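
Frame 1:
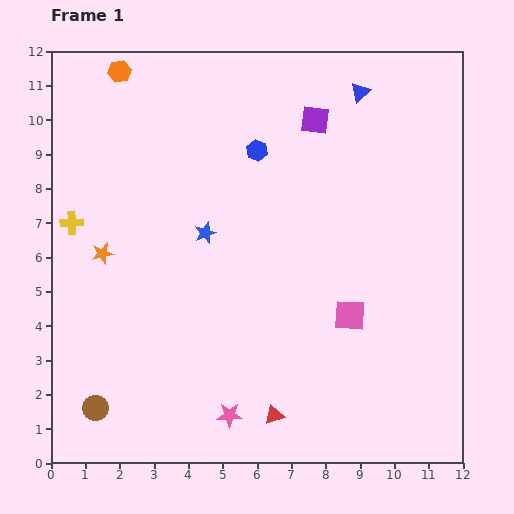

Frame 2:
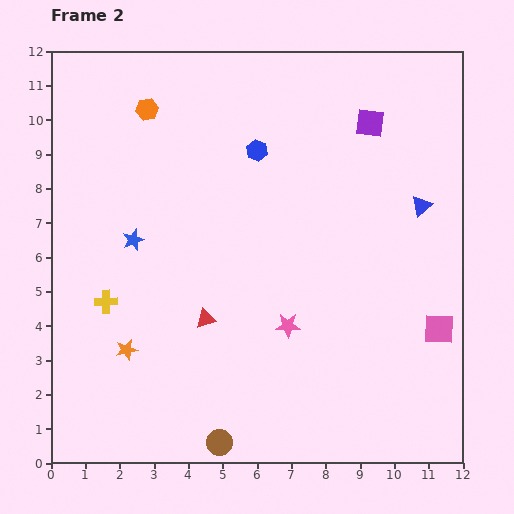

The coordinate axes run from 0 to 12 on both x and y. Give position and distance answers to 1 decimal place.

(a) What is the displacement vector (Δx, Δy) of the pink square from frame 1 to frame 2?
(2.6, -0.4)

The pink square was at (8.7, 4.3) in frame 1 and (11.3, 3.9) in frame 2.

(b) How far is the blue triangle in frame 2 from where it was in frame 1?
3.8

The blue triangle moved from (9.0, 10.8) to (10.8, 7.5), a distance of √(1.8² + 3.3²) ≈ 3.8.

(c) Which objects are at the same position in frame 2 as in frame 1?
the blue hexagon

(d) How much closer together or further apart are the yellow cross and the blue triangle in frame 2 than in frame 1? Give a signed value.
+0.4

Distance in frame 1: 9.2. Distance in frame 2: 9.6.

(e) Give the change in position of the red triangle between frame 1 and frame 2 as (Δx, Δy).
(-2.0, 2.8)

The red triangle was at (6.5, 1.4) in frame 1 and (4.5, 4.2) in frame 2.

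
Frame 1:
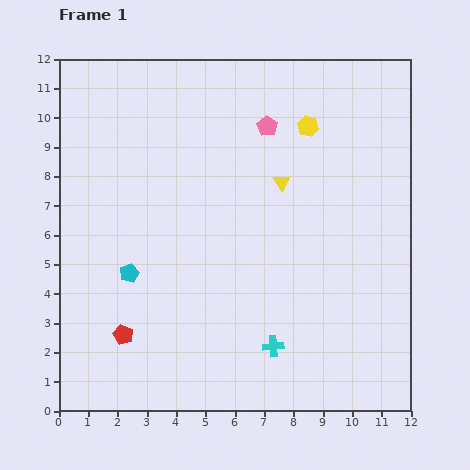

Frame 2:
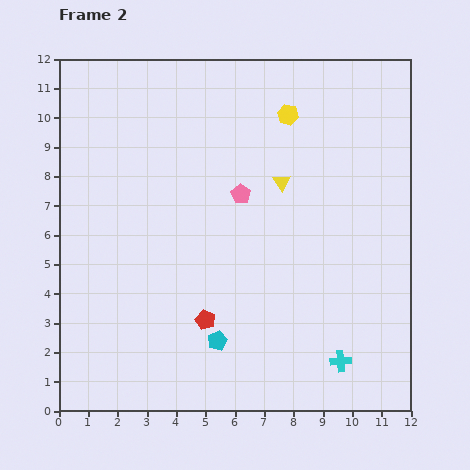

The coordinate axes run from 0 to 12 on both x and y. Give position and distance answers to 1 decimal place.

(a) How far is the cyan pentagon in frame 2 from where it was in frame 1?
3.8

The cyan pentagon moved from (2.4, 4.7) to (5.4, 2.4), a distance of √(3.0² + 2.3²) ≈ 3.8.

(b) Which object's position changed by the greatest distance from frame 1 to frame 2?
the cyan pentagon

(moved 3.8; next 2.8)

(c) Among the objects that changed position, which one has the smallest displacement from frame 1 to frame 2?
the yellow hexagon

(moved 0.8)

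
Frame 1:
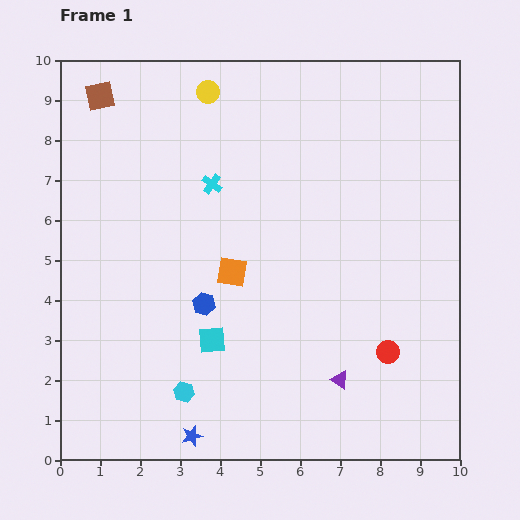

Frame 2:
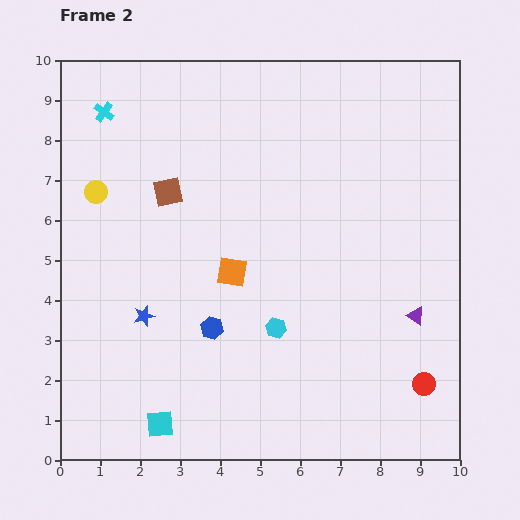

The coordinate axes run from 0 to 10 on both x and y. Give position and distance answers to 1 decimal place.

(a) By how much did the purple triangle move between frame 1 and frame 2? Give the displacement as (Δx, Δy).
(1.9, 1.6)

The purple triangle was at (7.0, 2.0) in frame 1 and (8.9, 3.6) in frame 2.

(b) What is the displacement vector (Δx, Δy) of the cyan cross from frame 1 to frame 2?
(-2.7, 1.8)

The cyan cross was at (3.8, 6.9) in frame 1 and (1.1, 8.7) in frame 2.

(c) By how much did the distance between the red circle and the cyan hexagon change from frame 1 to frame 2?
-1.2

Distance in frame 1: 5.2. Distance in frame 2: 4.0.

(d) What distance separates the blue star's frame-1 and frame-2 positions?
3.2

The blue star moved from (3.3, 0.6) to (2.1, 3.6), a distance of √(1.2² + 3.0²) ≈ 3.2.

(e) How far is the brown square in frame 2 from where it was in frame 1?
2.9

The brown square moved from (1.0, 9.1) to (2.7, 6.7), a distance of √(1.7² + 2.4²) ≈ 2.9.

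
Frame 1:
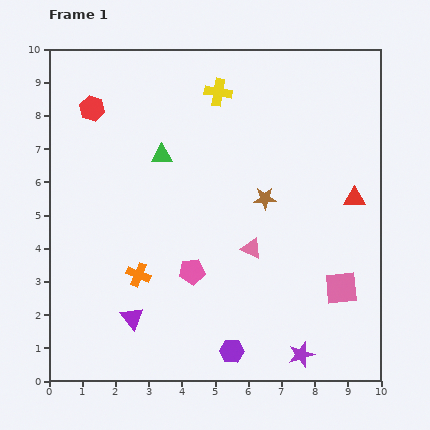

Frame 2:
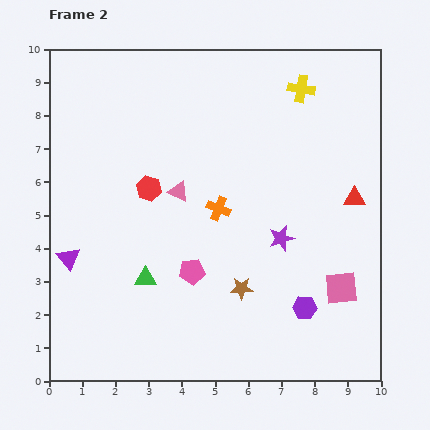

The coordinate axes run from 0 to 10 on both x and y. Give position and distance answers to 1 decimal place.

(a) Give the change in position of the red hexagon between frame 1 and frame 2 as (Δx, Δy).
(1.7, -2.4)

The red hexagon was at (1.3, 8.2) in frame 1 and (3.0, 5.8) in frame 2.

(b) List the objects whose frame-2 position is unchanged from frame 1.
the pink square, the red triangle, the pink pentagon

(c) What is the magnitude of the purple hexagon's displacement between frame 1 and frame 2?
2.6

The purple hexagon moved from (5.5, 0.9) to (7.7, 2.2), a distance of √(2.2² + 1.3²) ≈ 2.6.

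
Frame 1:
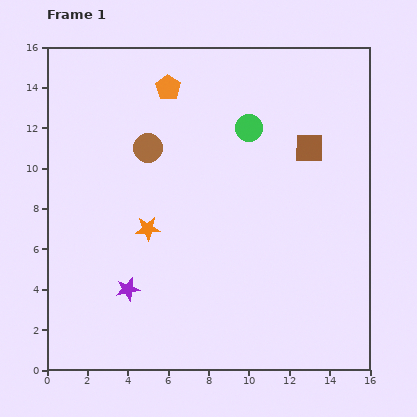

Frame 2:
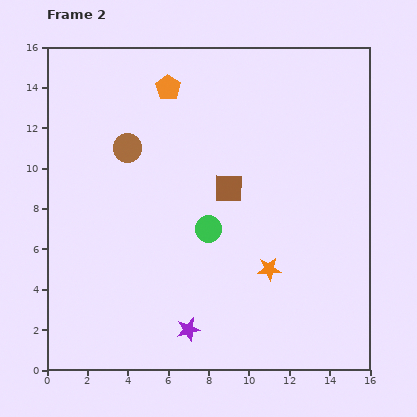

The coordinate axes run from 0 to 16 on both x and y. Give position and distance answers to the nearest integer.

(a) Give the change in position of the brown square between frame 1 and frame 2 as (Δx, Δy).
(-4, -2)

The brown square was at (13, 11) in frame 1 and (9, 9) in frame 2.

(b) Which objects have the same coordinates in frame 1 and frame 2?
the orange pentagon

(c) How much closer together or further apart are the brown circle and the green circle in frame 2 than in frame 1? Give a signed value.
+1

Distance in frame 1: 5. Distance in frame 2: 6.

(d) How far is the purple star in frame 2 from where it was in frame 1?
4

The purple star moved from (4, 4) to (7, 2), a distance of √(3² + 2²) ≈ 4.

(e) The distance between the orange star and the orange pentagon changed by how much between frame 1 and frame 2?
+3

Distance in frame 1: 7. Distance in frame 2: 10.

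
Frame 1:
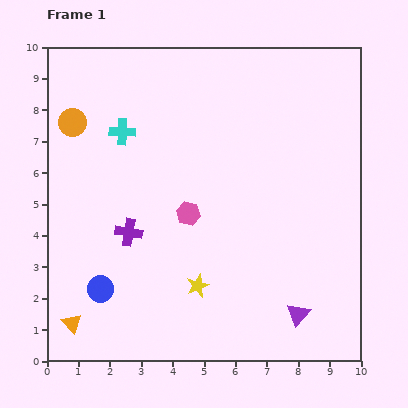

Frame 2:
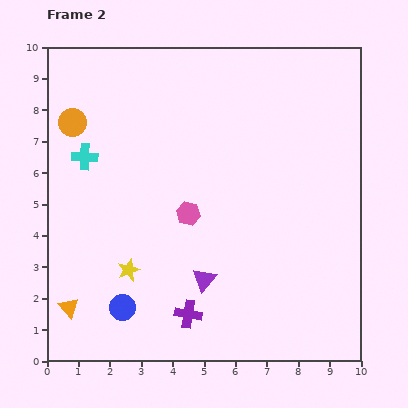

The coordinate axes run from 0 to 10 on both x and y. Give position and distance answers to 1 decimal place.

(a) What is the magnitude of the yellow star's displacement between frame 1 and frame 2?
2.3

The yellow star moved from (4.8, 2.4) to (2.6, 2.9), a distance of √(2.2² + 0.5²) ≈ 2.3.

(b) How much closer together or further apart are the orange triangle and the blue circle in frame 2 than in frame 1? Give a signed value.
+0.3

Distance in frame 1: 1.4. Distance in frame 2: 1.7.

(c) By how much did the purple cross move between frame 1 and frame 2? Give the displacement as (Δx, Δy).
(1.9, -2.6)

The purple cross was at (2.6, 4.1) in frame 1 and (4.5, 1.5) in frame 2.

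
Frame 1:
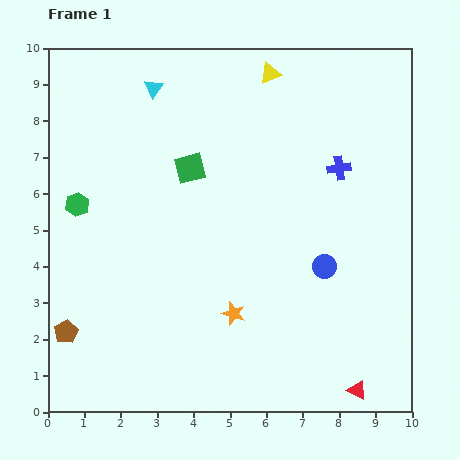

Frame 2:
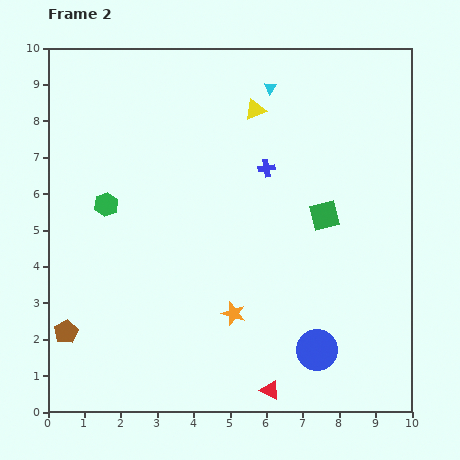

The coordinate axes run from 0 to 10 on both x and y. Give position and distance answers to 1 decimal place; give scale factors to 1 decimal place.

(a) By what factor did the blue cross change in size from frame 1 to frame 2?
0.7×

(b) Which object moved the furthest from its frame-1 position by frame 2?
the green square

(moved 3.9; next 3.2)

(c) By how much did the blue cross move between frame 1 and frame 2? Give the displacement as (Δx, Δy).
(-2.0, 0.0)

The blue cross was at (8.0, 6.7) in frame 1 and (6.0, 6.7) in frame 2.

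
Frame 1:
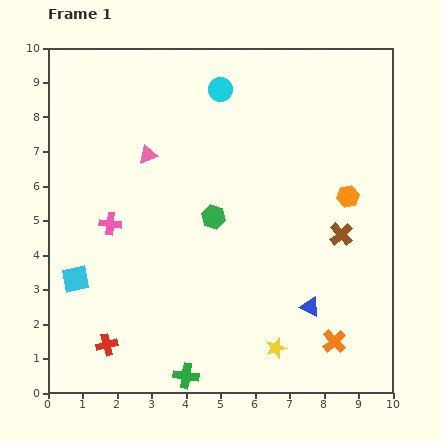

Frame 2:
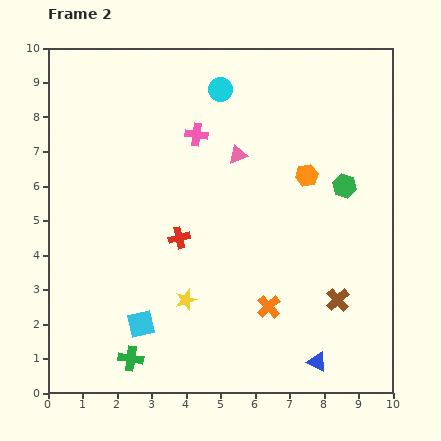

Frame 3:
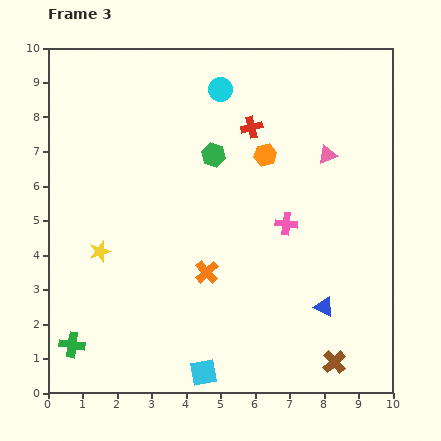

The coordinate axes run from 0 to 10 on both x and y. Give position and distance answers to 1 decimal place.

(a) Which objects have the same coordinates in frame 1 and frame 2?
the cyan circle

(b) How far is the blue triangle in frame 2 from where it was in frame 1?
1.6

The blue triangle moved from (7.6, 2.5) to (7.8, 0.9), a distance of √(0.2² + 1.6²) ≈ 1.6.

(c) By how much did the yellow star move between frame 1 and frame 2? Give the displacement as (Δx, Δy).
(-2.6, 1.4)

The yellow star was at (6.6, 1.3) in frame 1 and (4.0, 2.7) in frame 2.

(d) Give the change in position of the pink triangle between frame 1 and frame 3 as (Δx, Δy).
(5.2, 0.0)

The pink triangle was at (2.9, 6.9) in frame 1 and (8.1, 6.9) in frame 3.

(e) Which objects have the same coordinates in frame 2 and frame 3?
the cyan circle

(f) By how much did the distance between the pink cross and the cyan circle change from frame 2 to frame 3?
+2.8

Distance in frame 2: 1.5. Distance in frame 3: 4.3.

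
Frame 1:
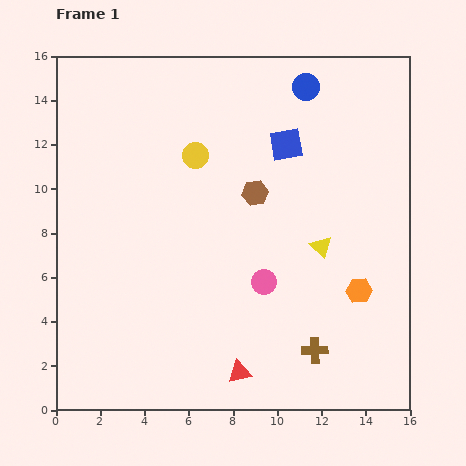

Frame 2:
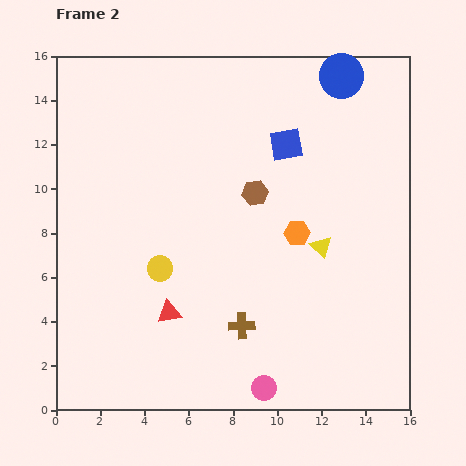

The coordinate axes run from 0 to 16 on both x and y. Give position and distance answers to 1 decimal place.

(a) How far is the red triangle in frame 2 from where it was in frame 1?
4.2

The red triangle moved from (8.3, 1.7) to (5.1, 4.4), a distance of √(3.2² + 2.7²) ≈ 4.2.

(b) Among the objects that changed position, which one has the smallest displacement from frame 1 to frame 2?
the blue circle

(moved 1.7)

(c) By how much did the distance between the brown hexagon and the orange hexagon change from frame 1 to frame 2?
-3.8

Distance in frame 1: 6.4. Distance in frame 2: 2.6.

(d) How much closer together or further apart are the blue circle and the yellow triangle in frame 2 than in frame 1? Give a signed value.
+0.6

Distance in frame 1: 7.2. Distance in frame 2: 7.8.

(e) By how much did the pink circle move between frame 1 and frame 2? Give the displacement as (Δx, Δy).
(0.0, -4.8)

The pink circle was at (9.4, 5.8) in frame 1 and (9.4, 1.0) in frame 2.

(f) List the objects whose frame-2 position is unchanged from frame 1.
the brown hexagon, the blue square, the yellow triangle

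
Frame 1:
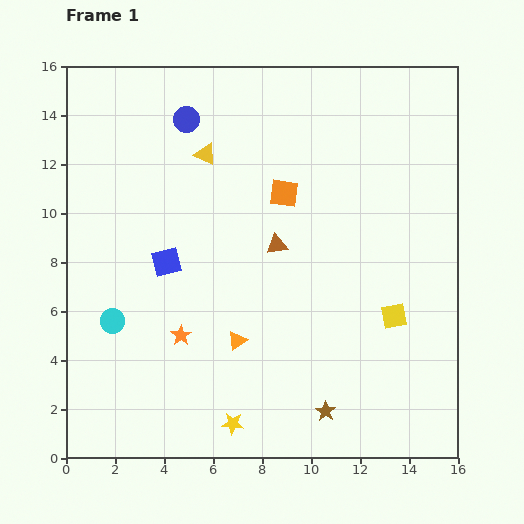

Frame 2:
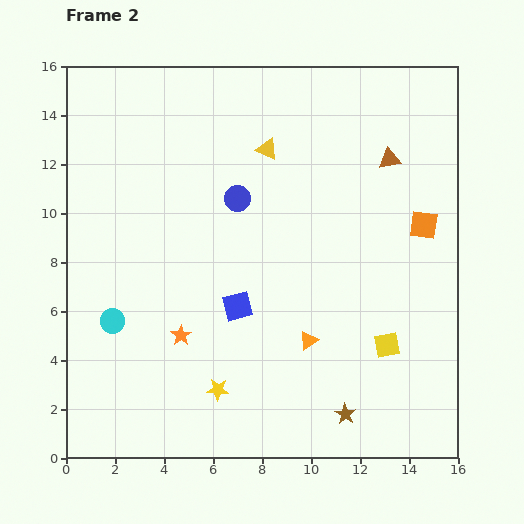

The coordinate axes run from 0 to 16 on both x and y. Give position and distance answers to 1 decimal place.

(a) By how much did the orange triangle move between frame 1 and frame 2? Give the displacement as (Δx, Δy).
(2.9, 0.0)

The orange triangle was at (7.0, 4.8) in frame 1 and (9.9, 4.8) in frame 2.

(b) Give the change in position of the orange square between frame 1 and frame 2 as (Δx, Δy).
(5.7, -1.3)

The orange square was at (8.9, 10.8) in frame 1 and (14.6, 9.5) in frame 2.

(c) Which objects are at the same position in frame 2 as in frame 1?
the cyan circle, the orange star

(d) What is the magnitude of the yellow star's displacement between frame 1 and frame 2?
1.5

The yellow star moved from (6.8, 1.4) to (6.2, 2.8), a distance of √(0.6² + 1.4²) ≈ 1.5.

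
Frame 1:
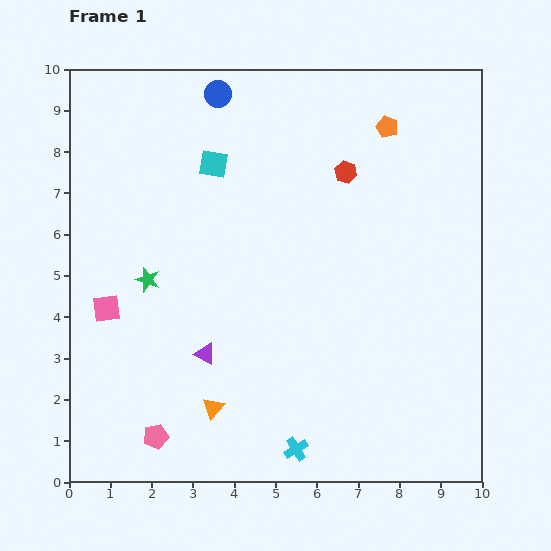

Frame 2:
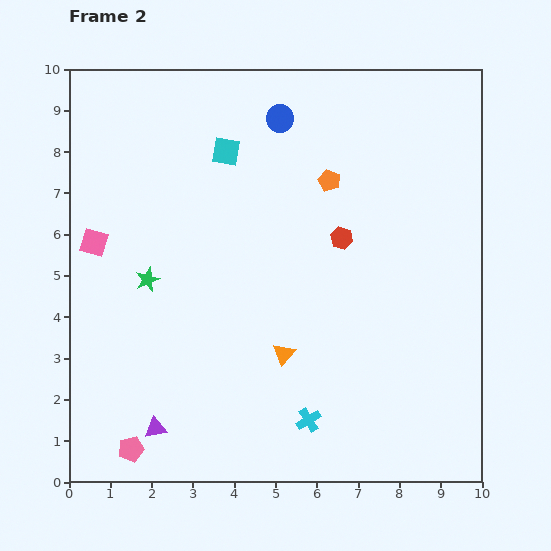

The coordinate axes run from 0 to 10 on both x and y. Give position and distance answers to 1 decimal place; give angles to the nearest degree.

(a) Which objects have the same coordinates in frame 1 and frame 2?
the green star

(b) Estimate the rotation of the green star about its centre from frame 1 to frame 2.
31° clockwise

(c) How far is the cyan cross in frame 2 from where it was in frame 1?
0.8

The cyan cross moved from (5.5, 0.8) to (5.8, 1.5), a distance of √(0.3² + 0.7²) ≈ 0.8.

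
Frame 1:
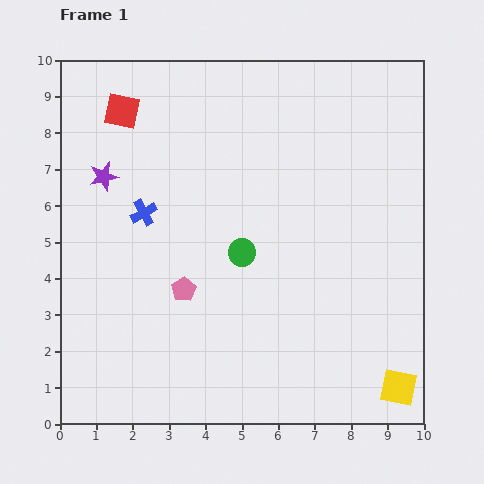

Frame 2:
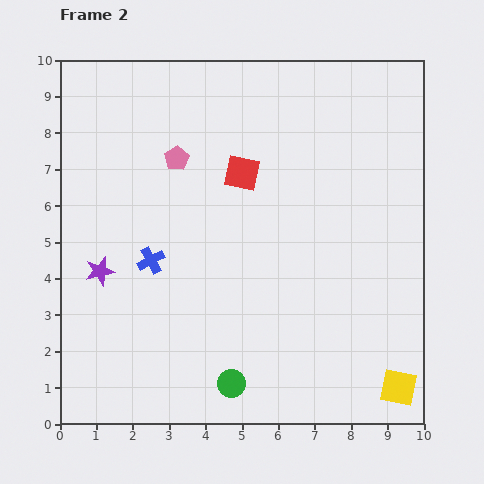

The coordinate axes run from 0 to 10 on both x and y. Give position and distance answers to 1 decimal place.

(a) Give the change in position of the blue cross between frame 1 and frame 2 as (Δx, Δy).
(0.2, -1.3)

The blue cross was at (2.3, 5.8) in frame 1 and (2.5, 4.5) in frame 2.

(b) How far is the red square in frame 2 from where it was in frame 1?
3.7

The red square moved from (1.7, 8.6) to (5.0, 6.9), a distance of √(3.3² + 1.7²) ≈ 3.7.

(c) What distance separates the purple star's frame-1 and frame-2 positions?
2.6

The purple star moved from (1.2, 6.8) to (1.1, 4.2), a distance of √(0.1² + 2.6²) ≈ 2.6.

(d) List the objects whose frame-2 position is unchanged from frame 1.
the yellow square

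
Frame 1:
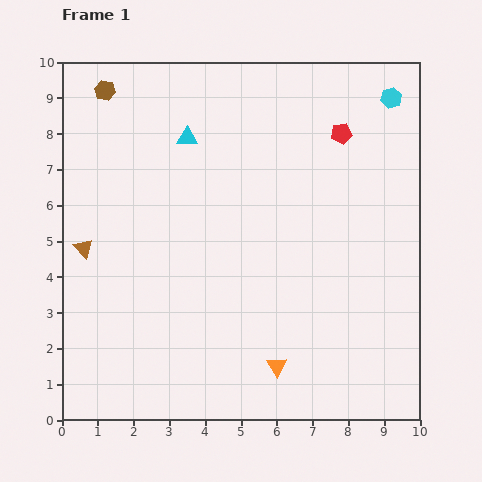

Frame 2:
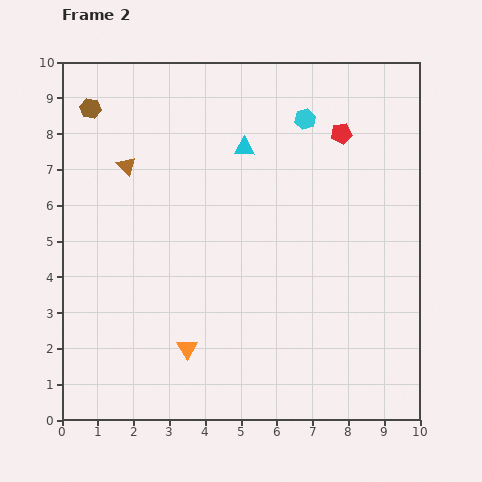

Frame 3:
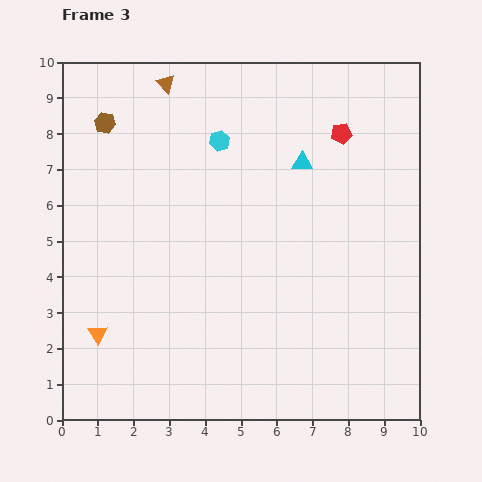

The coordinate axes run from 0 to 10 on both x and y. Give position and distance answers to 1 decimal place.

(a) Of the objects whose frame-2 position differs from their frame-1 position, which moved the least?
the brown hexagon

(moved 0.6)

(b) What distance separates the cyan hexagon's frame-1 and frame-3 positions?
4.9

The cyan hexagon moved from (9.2, 9.0) to (4.4, 7.8), a distance of √(4.8² + 1.2²) ≈ 4.9.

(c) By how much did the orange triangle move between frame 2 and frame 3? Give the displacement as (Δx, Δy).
(-2.5, 0.4)

The orange triangle was at (3.5, 2.0) in frame 2 and (1.0, 2.4) in frame 3.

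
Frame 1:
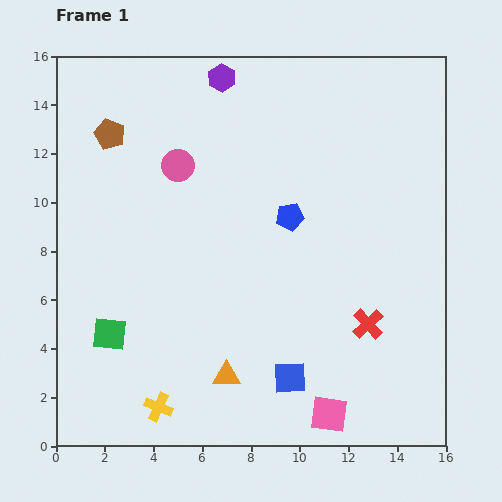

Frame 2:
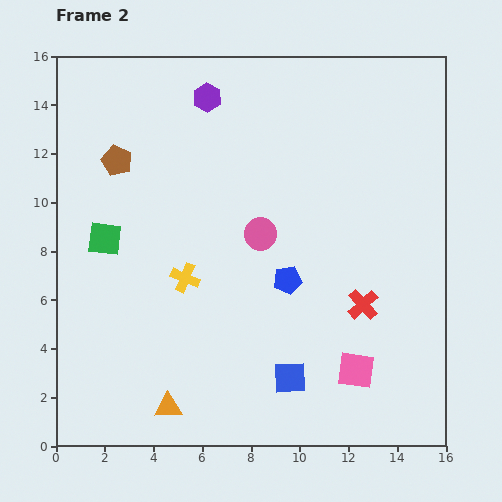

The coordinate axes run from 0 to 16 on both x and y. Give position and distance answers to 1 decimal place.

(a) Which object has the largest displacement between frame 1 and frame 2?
the yellow cross

(moved 5.4; next 4.4)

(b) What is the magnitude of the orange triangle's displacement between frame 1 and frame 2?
2.7

The orange triangle moved from (7.0, 2.9) to (4.6, 1.6), a distance of √(2.4² + 1.3²) ≈ 2.7.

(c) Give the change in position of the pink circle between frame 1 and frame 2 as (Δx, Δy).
(3.4, -2.8)

The pink circle was at (5.0, 11.5) in frame 1 and (8.4, 8.7) in frame 2.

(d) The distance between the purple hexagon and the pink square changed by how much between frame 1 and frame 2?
-1.7

Distance in frame 1: 14.5. Distance in frame 2: 12.8.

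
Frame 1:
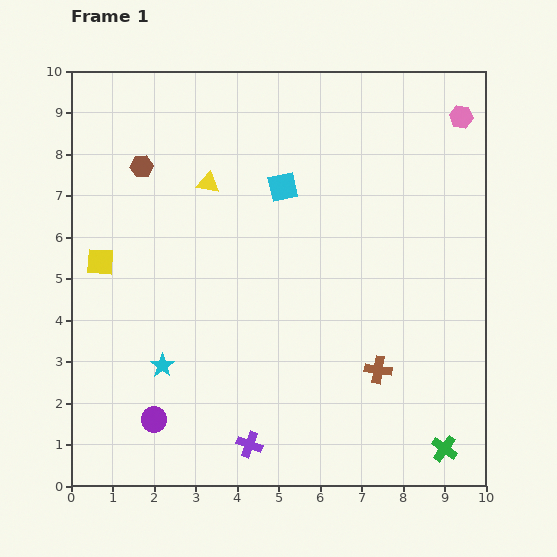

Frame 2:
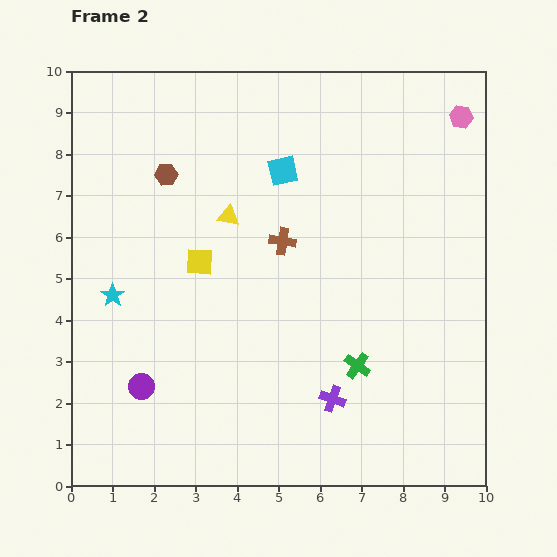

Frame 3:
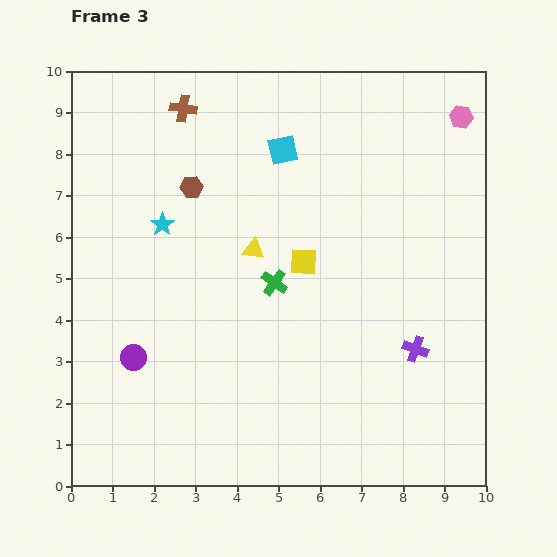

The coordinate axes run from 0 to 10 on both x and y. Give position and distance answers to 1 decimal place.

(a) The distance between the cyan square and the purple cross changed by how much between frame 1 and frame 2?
-0.7

Distance in frame 1: 6.3. Distance in frame 2: 5.6.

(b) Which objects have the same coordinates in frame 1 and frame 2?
the pink hexagon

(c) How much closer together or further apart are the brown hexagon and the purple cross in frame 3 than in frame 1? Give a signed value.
-0.5

Distance in frame 1: 7.2. Distance in frame 3: 6.7.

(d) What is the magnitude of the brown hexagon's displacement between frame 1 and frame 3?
1.3

The brown hexagon moved from (1.7, 7.7) to (2.9, 7.2), a distance of √(1.2² + 0.5²) ≈ 1.3.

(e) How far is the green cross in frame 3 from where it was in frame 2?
2.8

The green cross moved from (6.9, 2.9) to (4.9, 4.9), a distance of √(2.0² + 2.0²) ≈ 2.8.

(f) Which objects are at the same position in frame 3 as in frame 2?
the pink hexagon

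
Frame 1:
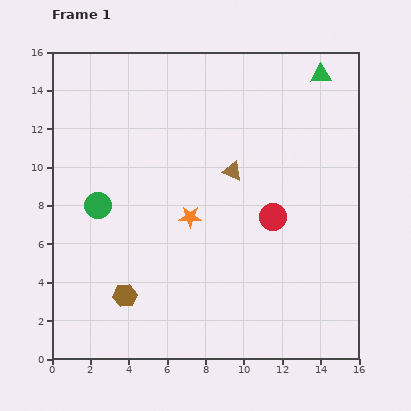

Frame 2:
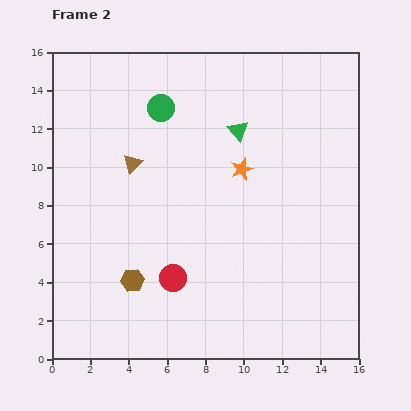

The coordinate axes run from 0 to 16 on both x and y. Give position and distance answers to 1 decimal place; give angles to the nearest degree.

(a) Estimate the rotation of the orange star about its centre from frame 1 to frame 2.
22° counter-clockwise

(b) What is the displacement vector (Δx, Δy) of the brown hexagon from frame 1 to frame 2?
(0.4, 0.8)

The brown hexagon was at (3.8, 3.3) in frame 1 and (4.2, 4.1) in frame 2.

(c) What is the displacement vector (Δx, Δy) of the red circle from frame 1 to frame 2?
(-5.2, -3.2)

The red circle was at (11.5, 7.4) in frame 1 and (6.3, 4.2) in frame 2.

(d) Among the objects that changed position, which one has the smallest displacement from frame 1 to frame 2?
the brown hexagon

(moved 0.9)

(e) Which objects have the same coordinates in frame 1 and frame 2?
none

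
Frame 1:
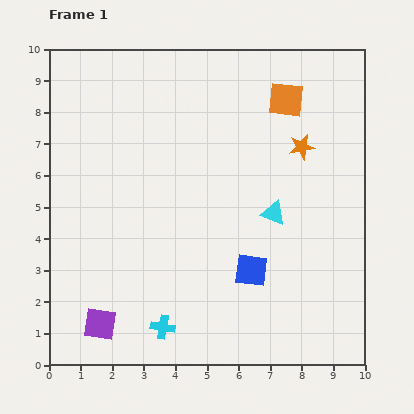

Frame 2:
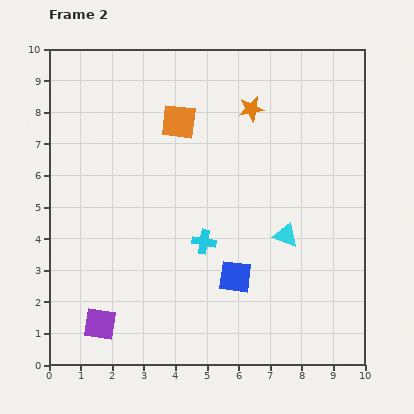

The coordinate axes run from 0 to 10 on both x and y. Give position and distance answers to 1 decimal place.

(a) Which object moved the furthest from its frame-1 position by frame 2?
the orange square

(moved 3.5; next 3.0)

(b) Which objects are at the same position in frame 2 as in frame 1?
the purple square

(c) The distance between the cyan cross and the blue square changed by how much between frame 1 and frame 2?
-1.8

Distance in frame 1: 3.3. Distance in frame 2: 1.5.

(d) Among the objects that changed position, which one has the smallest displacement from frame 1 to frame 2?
the blue square

(moved 0.5)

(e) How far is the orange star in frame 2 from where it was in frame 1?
2.0

The orange star moved from (8.0, 6.9) to (6.4, 8.1), a distance of √(1.6² + 1.2²) ≈ 2.0.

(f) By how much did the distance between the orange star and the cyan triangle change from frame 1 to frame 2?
+1.8

Distance in frame 1: 2.3. Distance in frame 2: 4.1.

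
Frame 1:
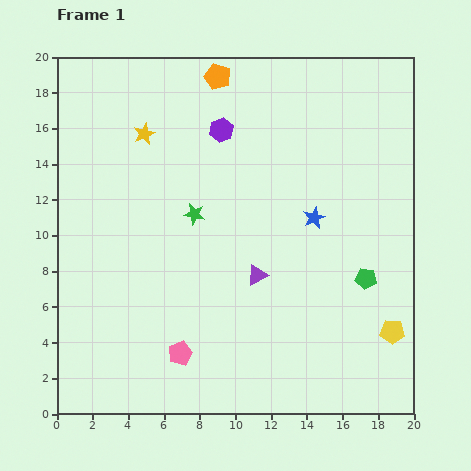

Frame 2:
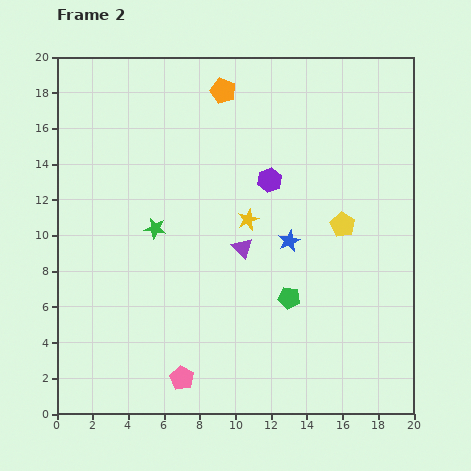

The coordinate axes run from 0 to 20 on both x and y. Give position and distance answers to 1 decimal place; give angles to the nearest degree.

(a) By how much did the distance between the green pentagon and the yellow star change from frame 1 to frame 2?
-9.8

Distance in frame 1: 14.8. Distance in frame 2: 5.0.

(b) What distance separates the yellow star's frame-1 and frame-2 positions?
7.5

The yellow star moved from (4.9, 15.7) to (10.7, 10.9), a distance of √(5.8² + 4.8²) ≈ 7.5.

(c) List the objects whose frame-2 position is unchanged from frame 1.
none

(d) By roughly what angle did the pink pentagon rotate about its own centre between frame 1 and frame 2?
20° counter-clockwise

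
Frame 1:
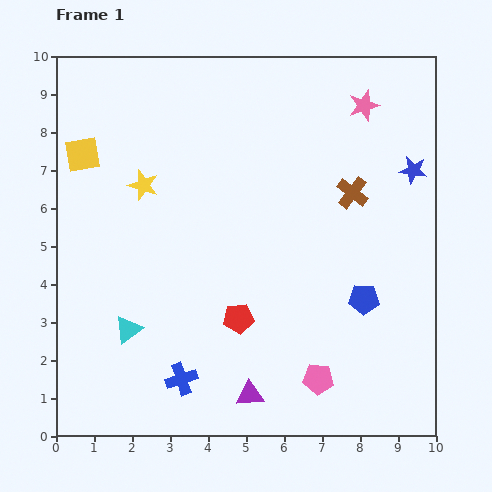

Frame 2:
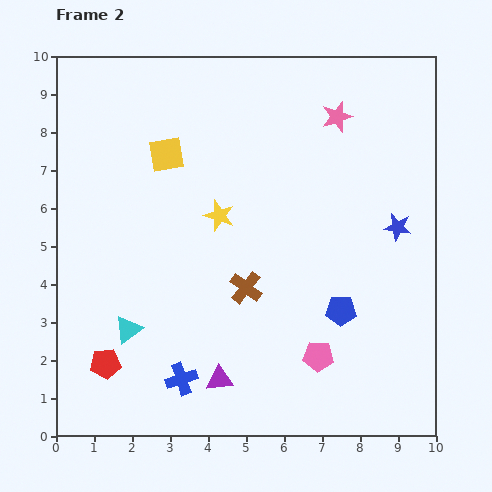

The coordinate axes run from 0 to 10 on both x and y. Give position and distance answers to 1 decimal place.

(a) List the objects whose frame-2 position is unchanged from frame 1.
the blue cross, the cyan triangle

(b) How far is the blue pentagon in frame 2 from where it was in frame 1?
0.7

The blue pentagon moved from (8.1, 3.6) to (7.5, 3.3), a distance of √(0.6² + 0.3²) ≈ 0.7.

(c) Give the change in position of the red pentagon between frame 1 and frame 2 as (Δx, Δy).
(-3.5, -1.2)

The red pentagon was at (4.8, 3.1) in frame 1 and (1.3, 1.9) in frame 2.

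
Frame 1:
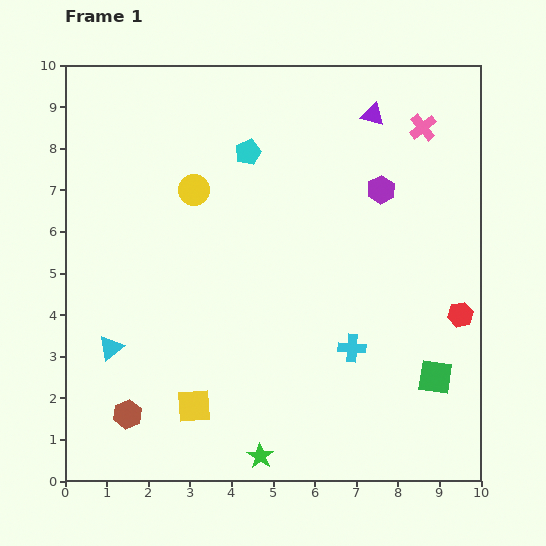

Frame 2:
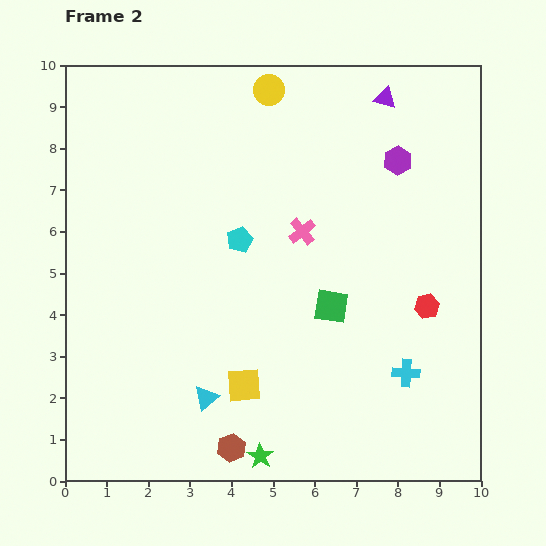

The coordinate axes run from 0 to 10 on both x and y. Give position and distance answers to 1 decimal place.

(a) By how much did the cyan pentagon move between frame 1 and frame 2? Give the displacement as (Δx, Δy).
(-0.2, -2.1)

The cyan pentagon was at (4.4, 7.9) in frame 1 and (4.2, 5.8) in frame 2.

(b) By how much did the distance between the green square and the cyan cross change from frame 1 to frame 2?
+0.3

Distance in frame 1: 2.1. Distance in frame 2: 2.4.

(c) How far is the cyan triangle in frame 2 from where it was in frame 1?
2.6

The cyan triangle moved from (1.1, 3.2) to (3.4, 2.0), a distance of √(2.3² + 1.2²) ≈ 2.6.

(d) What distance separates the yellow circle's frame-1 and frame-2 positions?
3.0

The yellow circle moved from (3.1, 7.0) to (4.9, 9.4), a distance of √(1.8² + 2.4²) ≈ 3.0.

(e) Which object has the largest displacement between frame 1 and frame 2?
the pink cross

(moved 3.8; next 3.0)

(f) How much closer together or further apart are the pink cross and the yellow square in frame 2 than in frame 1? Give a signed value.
-4.7

Distance in frame 1: 8.7. Distance in frame 2: 4.0.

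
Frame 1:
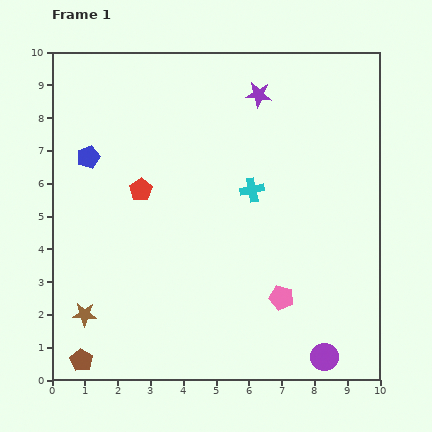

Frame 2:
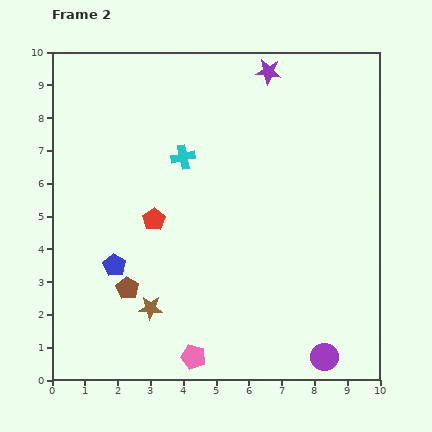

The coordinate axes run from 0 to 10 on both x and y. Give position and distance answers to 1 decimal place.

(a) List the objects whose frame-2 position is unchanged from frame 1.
the purple circle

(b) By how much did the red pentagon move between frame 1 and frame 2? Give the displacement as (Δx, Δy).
(0.4, -0.9)

The red pentagon was at (2.7, 5.8) in frame 1 and (3.1, 4.9) in frame 2.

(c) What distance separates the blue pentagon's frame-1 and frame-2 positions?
3.4

The blue pentagon moved from (1.1, 6.8) to (1.9, 3.5), a distance of √(0.8² + 3.3²) ≈ 3.4.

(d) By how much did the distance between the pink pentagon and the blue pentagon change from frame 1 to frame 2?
-3.6

Distance in frame 1: 7.3. Distance in frame 2: 3.7.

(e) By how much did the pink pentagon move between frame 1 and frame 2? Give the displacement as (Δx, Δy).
(-2.7, -1.8)

The pink pentagon was at (7.0, 2.5) in frame 1 and (4.3, 0.7) in frame 2.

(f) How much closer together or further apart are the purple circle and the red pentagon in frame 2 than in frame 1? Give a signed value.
-0.9

Distance in frame 1: 7.6. Distance in frame 2: 6.7.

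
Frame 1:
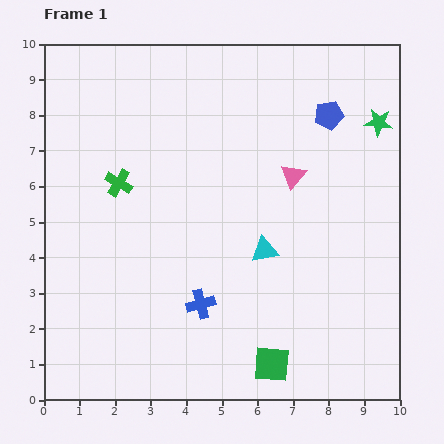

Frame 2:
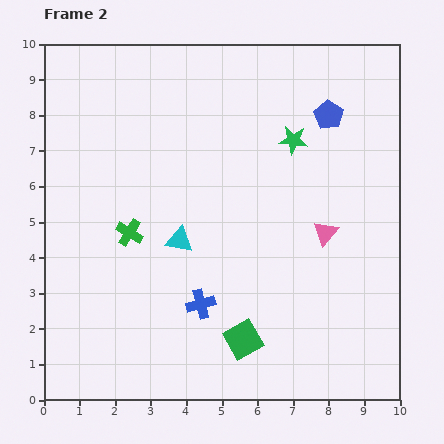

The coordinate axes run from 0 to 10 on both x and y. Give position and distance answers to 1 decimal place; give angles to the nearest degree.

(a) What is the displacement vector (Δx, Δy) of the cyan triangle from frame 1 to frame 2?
(-2.4, 0.3)

The cyan triangle was at (6.2, 4.2) in frame 1 and (3.8, 4.5) in frame 2.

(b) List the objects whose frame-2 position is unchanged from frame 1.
the blue cross, the blue pentagon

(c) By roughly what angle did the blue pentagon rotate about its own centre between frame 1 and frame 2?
29° counter-clockwise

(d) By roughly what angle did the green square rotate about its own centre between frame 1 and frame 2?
35° counter-clockwise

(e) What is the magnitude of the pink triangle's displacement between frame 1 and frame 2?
1.8

The pink triangle moved from (7.0, 6.3) to (7.9, 4.7), a distance of √(0.9² + 1.6²) ≈ 1.8.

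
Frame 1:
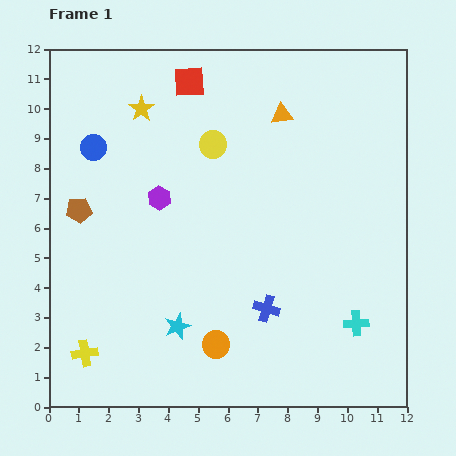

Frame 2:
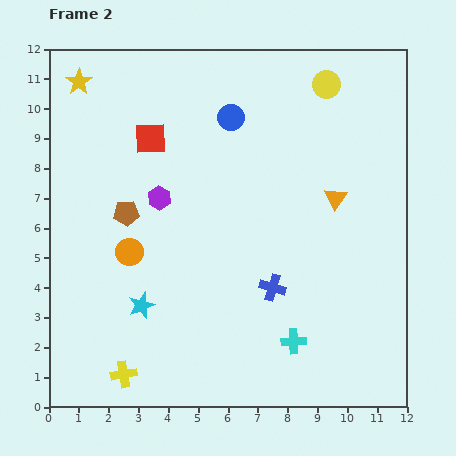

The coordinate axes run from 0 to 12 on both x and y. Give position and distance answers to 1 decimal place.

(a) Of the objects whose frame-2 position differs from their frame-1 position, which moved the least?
the blue cross

(moved 0.7)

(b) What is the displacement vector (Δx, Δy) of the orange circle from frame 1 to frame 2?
(-2.9, 3.1)

The orange circle was at (5.6, 2.1) in frame 1 and (2.7, 5.2) in frame 2.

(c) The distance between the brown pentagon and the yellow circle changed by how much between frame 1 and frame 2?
+3.0

Distance in frame 1: 5.0. Distance in frame 2: 8.0.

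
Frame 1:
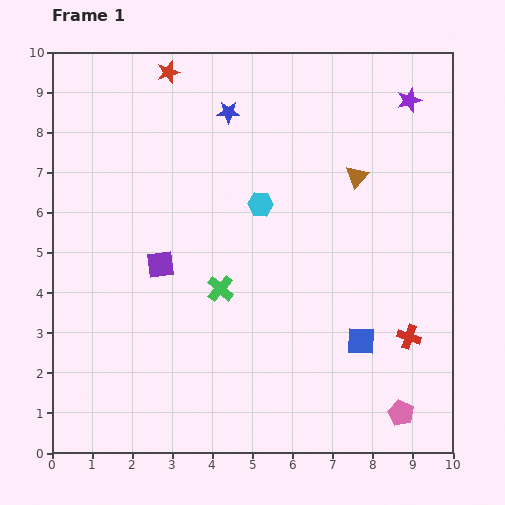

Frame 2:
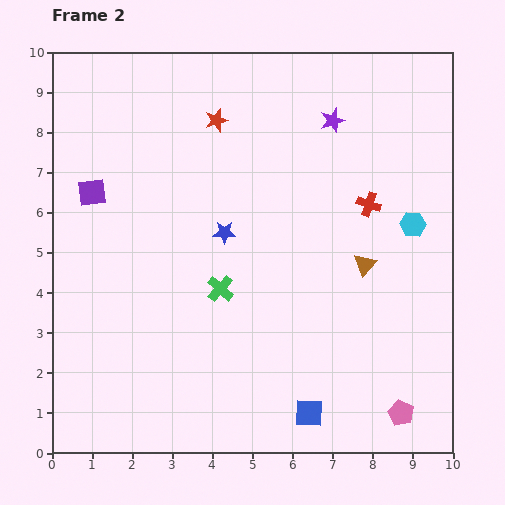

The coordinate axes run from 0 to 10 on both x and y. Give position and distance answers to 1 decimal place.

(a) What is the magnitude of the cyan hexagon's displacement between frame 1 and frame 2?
3.8

The cyan hexagon moved from (5.2, 6.2) to (9.0, 5.7), a distance of √(3.8² + 0.5²) ≈ 3.8.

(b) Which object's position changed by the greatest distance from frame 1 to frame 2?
the cyan hexagon

(moved 3.8; next 3.4)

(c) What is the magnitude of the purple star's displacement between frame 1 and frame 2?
2.0

The purple star moved from (8.9, 8.8) to (7.0, 8.3), a distance of √(1.9² + 0.5²) ≈ 2.0.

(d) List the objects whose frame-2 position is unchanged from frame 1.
the pink pentagon, the green cross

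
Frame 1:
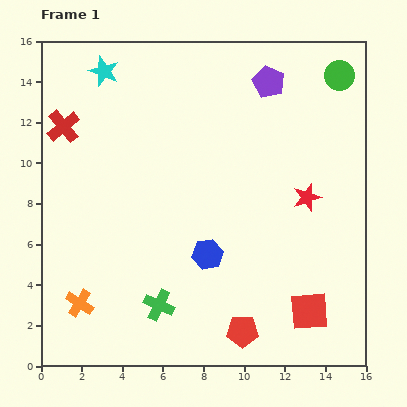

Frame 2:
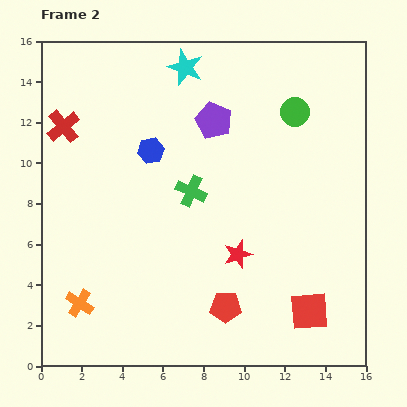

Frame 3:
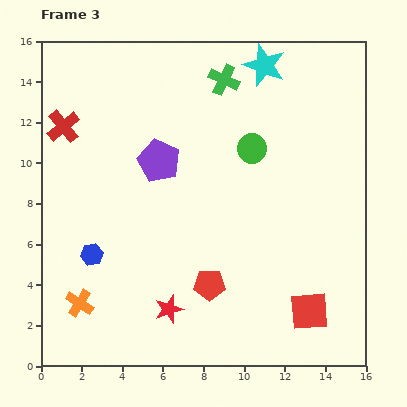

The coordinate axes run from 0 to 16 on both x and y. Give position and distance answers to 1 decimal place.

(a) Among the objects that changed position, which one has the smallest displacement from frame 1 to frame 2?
the red pentagon

(moved 1.4)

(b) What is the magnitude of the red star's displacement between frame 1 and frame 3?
8.7

The red star moved from (13.1, 8.3) to (6.3, 2.8), a distance of √(6.8² + 5.5²) ≈ 8.7.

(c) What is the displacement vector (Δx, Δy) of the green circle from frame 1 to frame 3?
(-4.3, -3.6)

The green circle was at (14.7, 14.3) in frame 1 and (10.4, 10.7) in frame 3.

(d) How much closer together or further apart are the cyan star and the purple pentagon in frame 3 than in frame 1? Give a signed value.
-1.1

Distance in frame 1: 8.1. Distance in frame 3: 7.0.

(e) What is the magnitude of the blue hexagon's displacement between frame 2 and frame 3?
5.9

The blue hexagon moved from (5.4, 10.6) to (2.5, 5.5), a distance of √(2.9² + 5.1²) ≈ 5.9.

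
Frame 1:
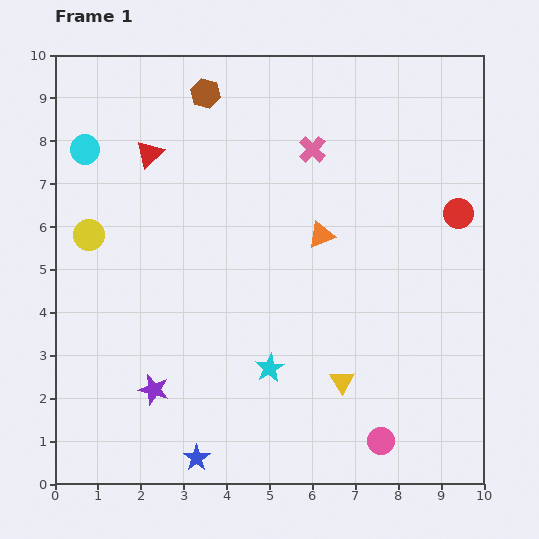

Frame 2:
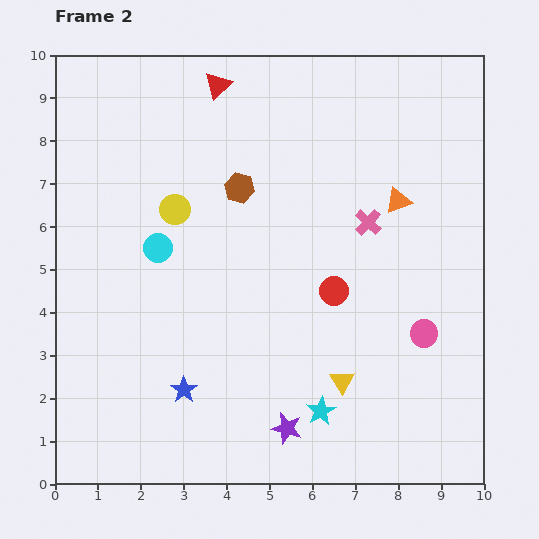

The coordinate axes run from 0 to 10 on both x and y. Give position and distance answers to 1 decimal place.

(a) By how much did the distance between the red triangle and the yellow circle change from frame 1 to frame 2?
+0.7

Distance in frame 1: 2.4. Distance in frame 2: 3.1.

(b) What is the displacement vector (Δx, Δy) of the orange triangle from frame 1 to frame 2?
(1.8, 0.8)

The orange triangle was at (6.2, 5.8) in frame 1 and (8.0, 6.6) in frame 2.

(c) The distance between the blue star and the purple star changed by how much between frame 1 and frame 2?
+0.7

Distance in frame 1: 1.9. Distance in frame 2: 2.6.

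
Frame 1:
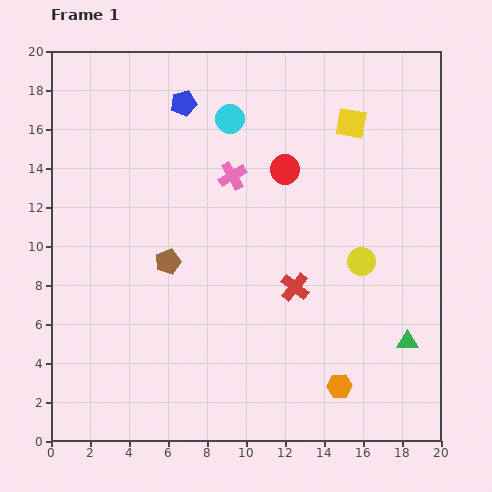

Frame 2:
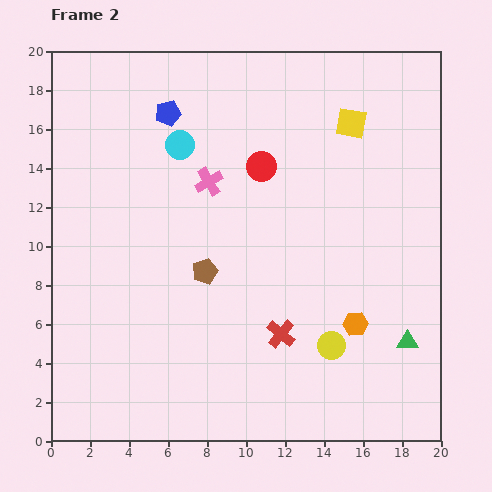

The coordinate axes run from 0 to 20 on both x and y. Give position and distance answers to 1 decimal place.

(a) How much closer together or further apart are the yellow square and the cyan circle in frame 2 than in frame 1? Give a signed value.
+2.7

Distance in frame 1: 6.2. Distance in frame 2: 8.9.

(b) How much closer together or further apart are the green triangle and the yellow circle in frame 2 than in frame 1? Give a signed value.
-0.9

Distance in frame 1: 4.8. Distance in frame 2: 3.9.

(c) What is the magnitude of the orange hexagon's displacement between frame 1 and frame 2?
3.3

The orange hexagon moved from (14.8, 2.8) to (15.6, 6.0), a distance of √(0.8² + 3.2²) ≈ 3.3.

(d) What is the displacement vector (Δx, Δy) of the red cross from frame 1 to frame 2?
(-0.7, -2.4)

The red cross was at (12.5, 7.9) in frame 1 and (11.8, 5.5) in frame 2.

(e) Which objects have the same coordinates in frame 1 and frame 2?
the green triangle, the yellow square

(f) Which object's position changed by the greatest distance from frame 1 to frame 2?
the yellow circle

(moved 4.6; next 3.3)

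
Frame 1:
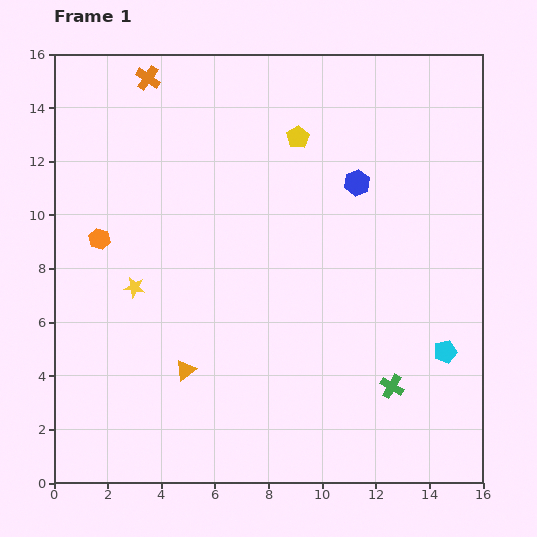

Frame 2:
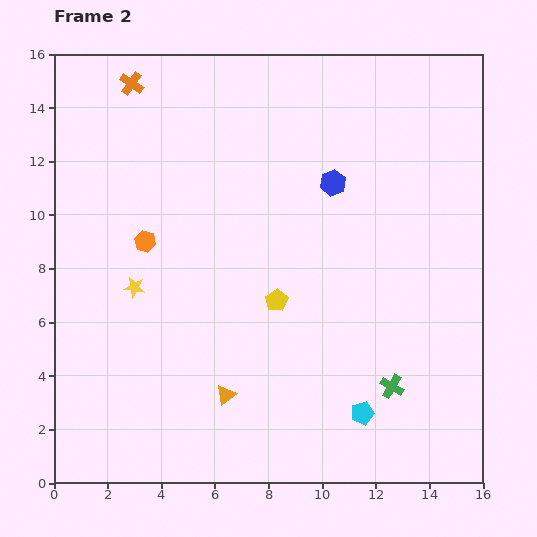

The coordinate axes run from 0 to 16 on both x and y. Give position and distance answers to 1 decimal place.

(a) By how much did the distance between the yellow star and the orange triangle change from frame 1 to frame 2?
+1.6

Distance in frame 1: 3.6. Distance in frame 2: 5.2.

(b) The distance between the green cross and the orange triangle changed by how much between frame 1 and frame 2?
-1.5

Distance in frame 1: 7.7. Distance in frame 2: 6.2.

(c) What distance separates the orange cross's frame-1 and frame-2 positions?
0.6

The orange cross moved from (3.5, 15.1) to (2.9, 14.9), a distance of √(0.6² + 0.2²) ≈ 0.6.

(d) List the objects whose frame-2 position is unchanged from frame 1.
the yellow star, the green cross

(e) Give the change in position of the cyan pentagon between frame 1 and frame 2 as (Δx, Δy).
(-3.1, -2.3)

The cyan pentagon was at (14.6, 4.9) in frame 1 and (11.5, 2.6) in frame 2.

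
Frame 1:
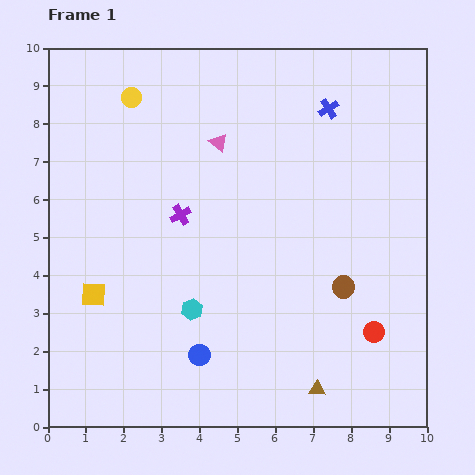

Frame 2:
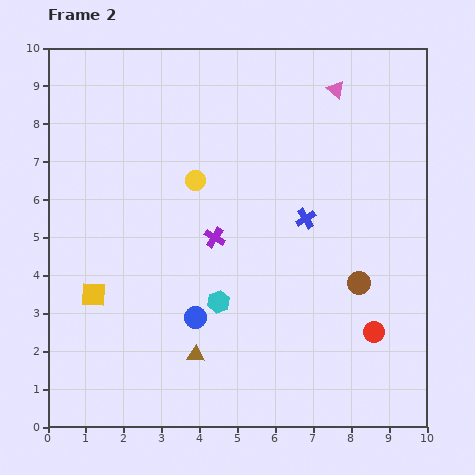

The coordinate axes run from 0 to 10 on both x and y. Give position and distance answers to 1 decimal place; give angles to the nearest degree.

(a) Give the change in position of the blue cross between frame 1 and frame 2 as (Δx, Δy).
(-0.6, -2.9)

The blue cross was at (7.4, 8.4) in frame 1 and (6.8, 5.5) in frame 2.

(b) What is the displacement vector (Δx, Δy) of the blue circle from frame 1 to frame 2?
(-0.1, 1.0)

The blue circle was at (4.0, 1.9) in frame 1 and (3.9, 2.9) in frame 2.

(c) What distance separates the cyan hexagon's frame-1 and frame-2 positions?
0.7

The cyan hexagon moved from (3.8, 3.1) to (4.5, 3.3), a distance of √(0.7² + 0.2²) ≈ 0.7.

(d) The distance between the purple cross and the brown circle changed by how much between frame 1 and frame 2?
-0.7

Distance in frame 1: 4.7. Distance in frame 2: 4.0.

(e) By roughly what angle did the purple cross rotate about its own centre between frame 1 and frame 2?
29° counter-clockwise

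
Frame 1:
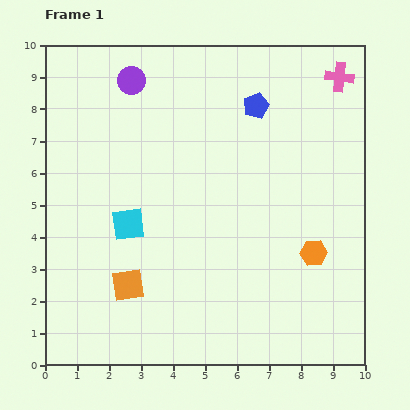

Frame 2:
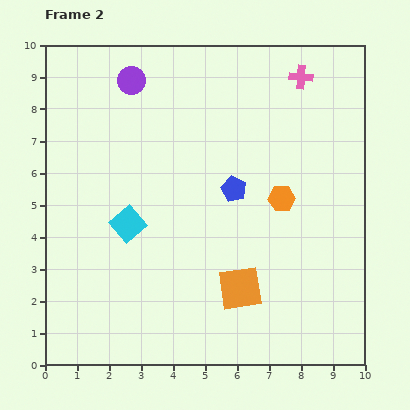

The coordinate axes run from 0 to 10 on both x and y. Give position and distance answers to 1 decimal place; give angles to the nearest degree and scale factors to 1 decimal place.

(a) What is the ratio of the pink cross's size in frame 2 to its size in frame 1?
0.8×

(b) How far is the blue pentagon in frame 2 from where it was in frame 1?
2.7

The blue pentagon moved from (6.6, 8.1) to (5.9, 5.5), a distance of √(0.7² + 2.6²) ≈ 2.7.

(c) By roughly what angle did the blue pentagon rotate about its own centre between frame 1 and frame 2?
24° counter-clockwise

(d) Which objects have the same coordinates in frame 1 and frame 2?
the cyan square, the purple circle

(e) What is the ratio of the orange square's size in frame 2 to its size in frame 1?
1.3×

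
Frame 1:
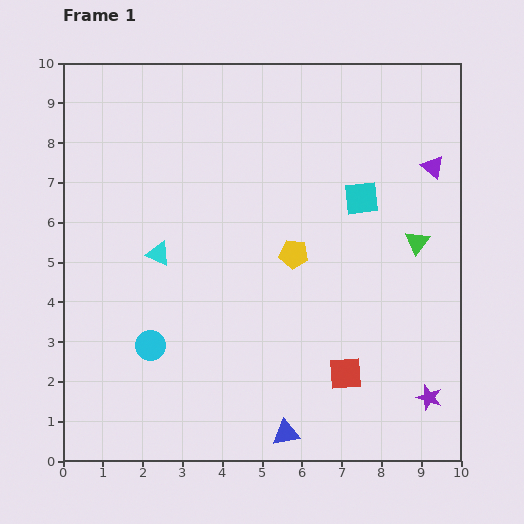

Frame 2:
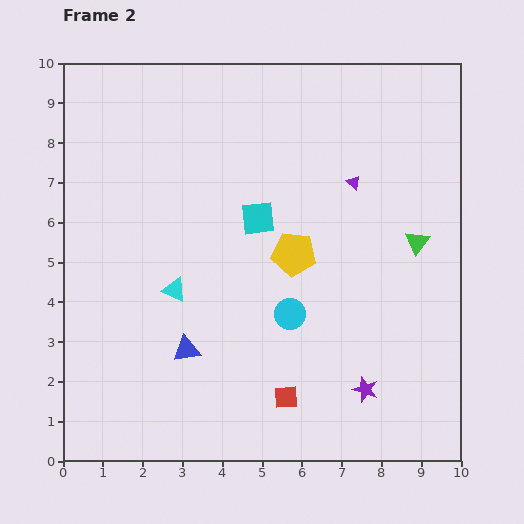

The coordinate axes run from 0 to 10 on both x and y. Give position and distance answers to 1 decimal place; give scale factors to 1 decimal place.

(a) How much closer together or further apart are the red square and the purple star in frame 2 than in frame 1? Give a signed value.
-0.2

Distance in frame 1: 2.2. Distance in frame 2: 2.0.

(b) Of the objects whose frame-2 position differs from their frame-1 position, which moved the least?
the cyan triangle

(moved 1.0)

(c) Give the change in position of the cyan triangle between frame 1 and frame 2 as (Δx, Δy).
(0.4, -0.9)

The cyan triangle was at (2.4, 5.2) in frame 1 and (2.8, 4.3) in frame 2.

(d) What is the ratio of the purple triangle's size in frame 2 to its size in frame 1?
0.6×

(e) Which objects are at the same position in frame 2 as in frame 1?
the green triangle, the yellow pentagon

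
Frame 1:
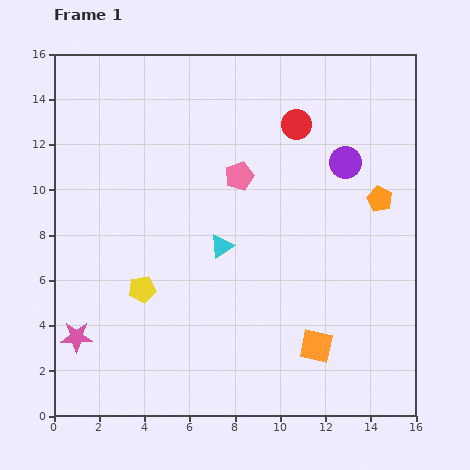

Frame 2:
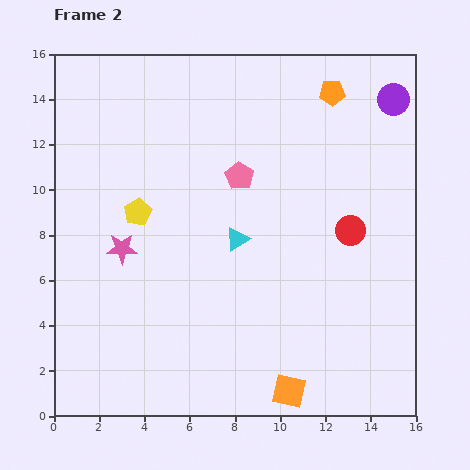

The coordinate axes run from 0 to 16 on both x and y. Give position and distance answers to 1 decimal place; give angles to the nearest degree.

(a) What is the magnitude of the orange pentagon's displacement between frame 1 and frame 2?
5.1

The orange pentagon moved from (14.4, 9.6) to (12.3, 14.3), a distance of √(2.1² + 4.7²) ≈ 5.1.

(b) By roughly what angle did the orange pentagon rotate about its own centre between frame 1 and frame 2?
27° counter-clockwise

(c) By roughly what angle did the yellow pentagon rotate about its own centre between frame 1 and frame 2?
19° counter-clockwise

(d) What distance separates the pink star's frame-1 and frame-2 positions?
4.4

The pink star moved from (1.0, 3.5) to (3.0, 7.4), a distance of √(2.0² + 3.9²) ≈ 4.4.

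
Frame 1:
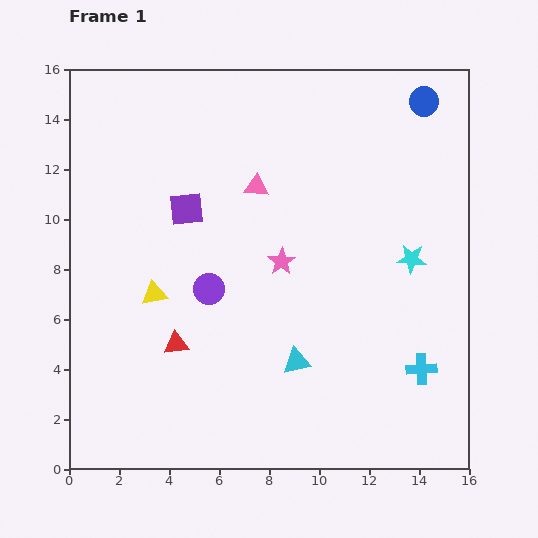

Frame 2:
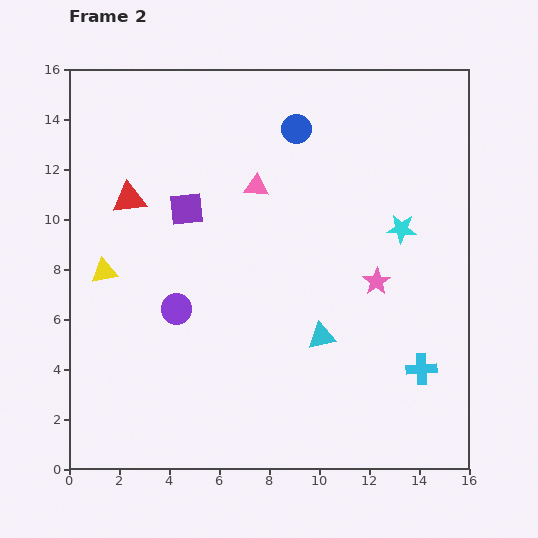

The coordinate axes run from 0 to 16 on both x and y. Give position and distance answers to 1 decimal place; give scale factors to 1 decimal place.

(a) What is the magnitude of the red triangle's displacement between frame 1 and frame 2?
6.1

The red triangle moved from (4.3, 5.0) to (2.4, 10.8), a distance of √(1.9² + 5.8²) ≈ 6.1.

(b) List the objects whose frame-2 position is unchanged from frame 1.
the cyan cross, the pink triangle, the purple square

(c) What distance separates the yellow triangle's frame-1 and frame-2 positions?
2.2

The yellow triangle moved from (3.4, 7.0) to (1.4, 7.9), a distance of √(2.0² + 0.9²) ≈ 2.2.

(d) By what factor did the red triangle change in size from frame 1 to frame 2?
1.3×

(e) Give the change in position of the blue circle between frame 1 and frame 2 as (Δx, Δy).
(-5.1, -1.1)

The blue circle was at (14.2, 14.7) in frame 1 and (9.1, 13.6) in frame 2.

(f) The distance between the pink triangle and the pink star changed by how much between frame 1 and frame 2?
+2.9

Distance in frame 1: 3.2. Distance in frame 2: 6.1.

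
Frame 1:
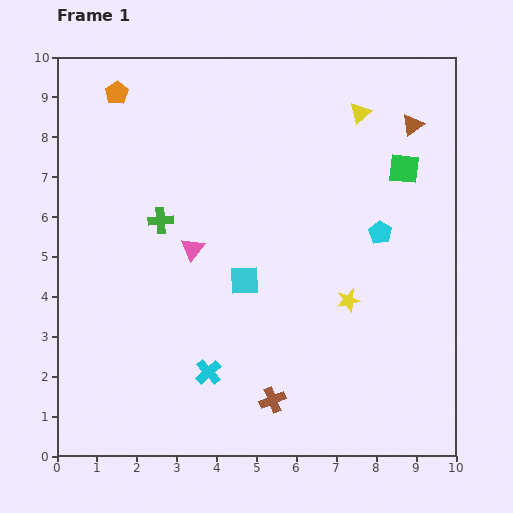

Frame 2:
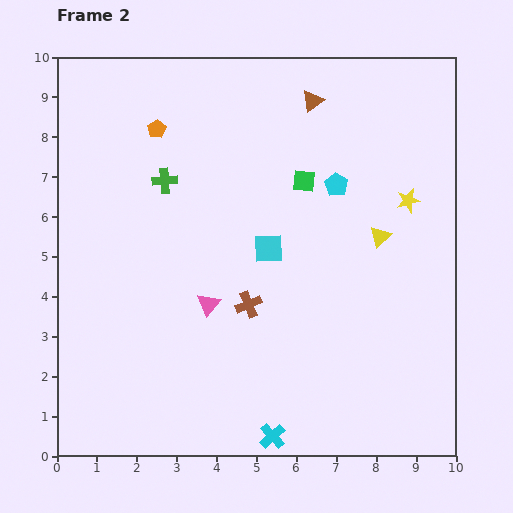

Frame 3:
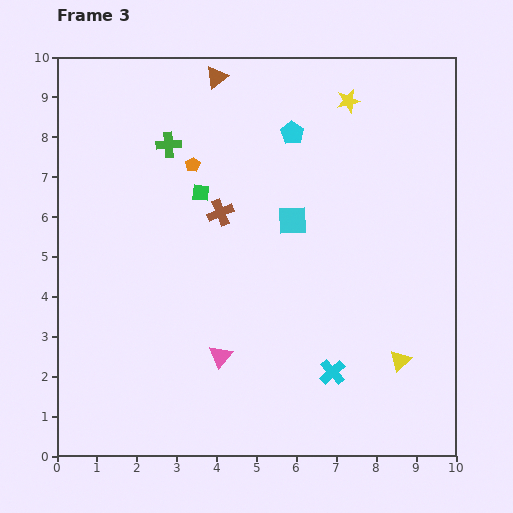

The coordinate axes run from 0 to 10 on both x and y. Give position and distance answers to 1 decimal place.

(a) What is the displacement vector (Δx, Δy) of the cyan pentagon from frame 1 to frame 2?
(-1.1, 1.2)

The cyan pentagon was at (8.1, 5.6) in frame 1 and (7.0, 6.8) in frame 2.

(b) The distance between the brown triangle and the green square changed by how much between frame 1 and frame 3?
+1.8

Distance in frame 1: 1.1. Distance in frame 3: 2.9.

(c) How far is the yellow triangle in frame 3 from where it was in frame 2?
3.1

The yellow triangle moved from (8.1, 5.5) to (8.6, 2.4), a distance of √(0.5² + 3.1²) ≈ 3.1.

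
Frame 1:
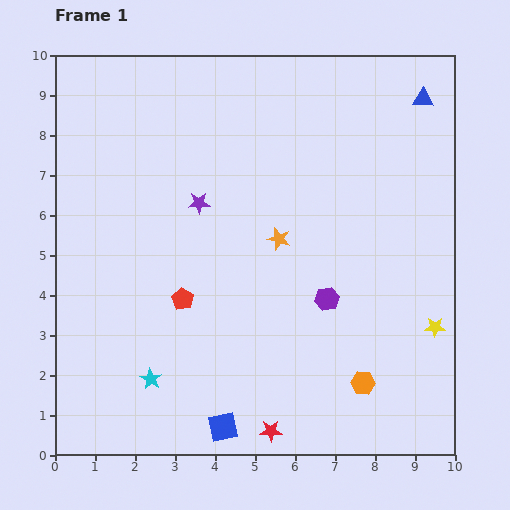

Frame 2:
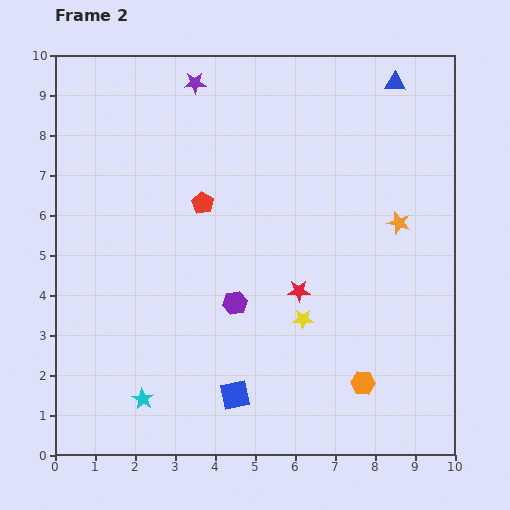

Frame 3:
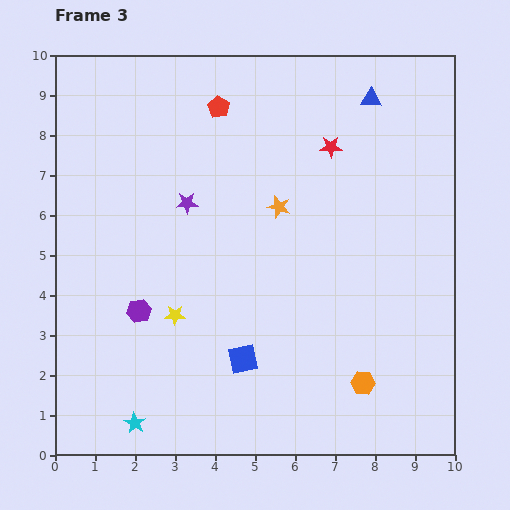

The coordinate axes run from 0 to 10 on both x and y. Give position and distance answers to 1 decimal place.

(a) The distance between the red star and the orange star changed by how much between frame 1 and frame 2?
-1.8

Distance in frame 1: 4.8. Distance in frame 2: 3.0.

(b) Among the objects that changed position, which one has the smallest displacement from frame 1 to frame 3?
the purple star

(moved 0.3)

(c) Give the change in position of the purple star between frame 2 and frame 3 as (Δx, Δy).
(-0.2, -3.0)

The purple star was at (3.5, 9.3) in frame 2 and (3.3, 6.3) in frame 3.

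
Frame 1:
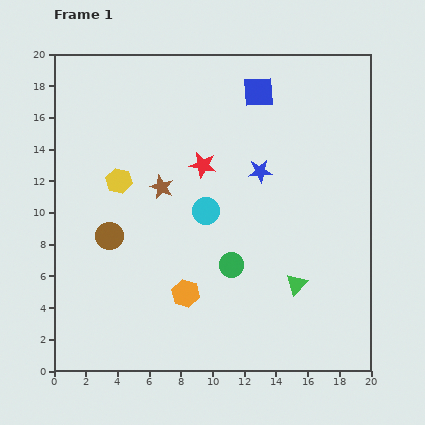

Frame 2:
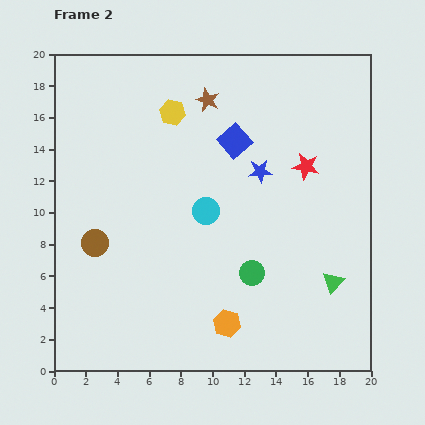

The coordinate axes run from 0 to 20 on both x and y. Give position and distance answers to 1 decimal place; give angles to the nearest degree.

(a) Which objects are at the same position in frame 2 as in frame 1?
the cyan circle, the blue star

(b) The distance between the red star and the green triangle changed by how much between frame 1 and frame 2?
-2.0

Distance in frame 1: 9.5. Distance in frame 2: 7.5.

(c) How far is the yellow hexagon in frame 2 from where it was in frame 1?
5.5

The yellow hexagon moved from (4.1, 12.0) to (7.5, 16.3), a distance of √(3.4² + 4.3²) ≈ 5.5.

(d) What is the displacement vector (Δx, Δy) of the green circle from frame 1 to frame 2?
(1.3, -0.5)

The green circle was at (11.2, 6.7) in frame 1 and (12.5, 6.2) in frame 2.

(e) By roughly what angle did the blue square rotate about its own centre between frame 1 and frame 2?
37° counter-clockwise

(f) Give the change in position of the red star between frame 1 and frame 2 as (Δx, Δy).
(6.5, -0.1)

The red star was at (9.4, 13.0) in frame 1 and (15.9, 12.9) in frame 2.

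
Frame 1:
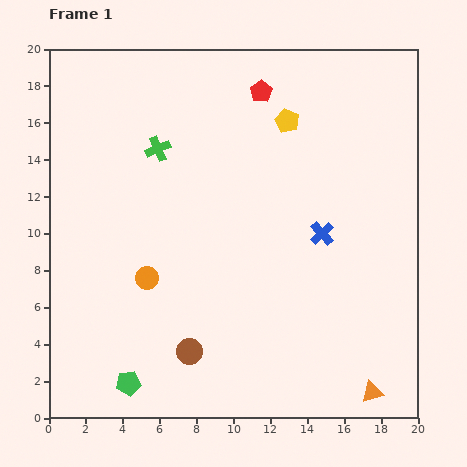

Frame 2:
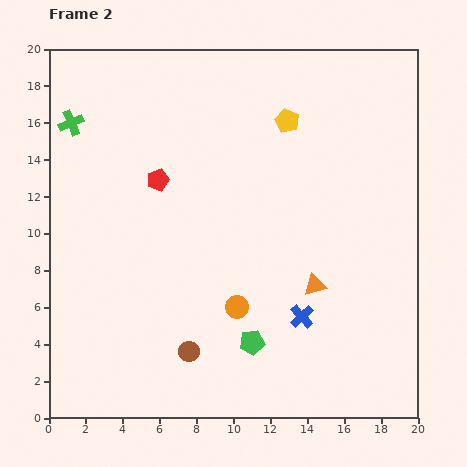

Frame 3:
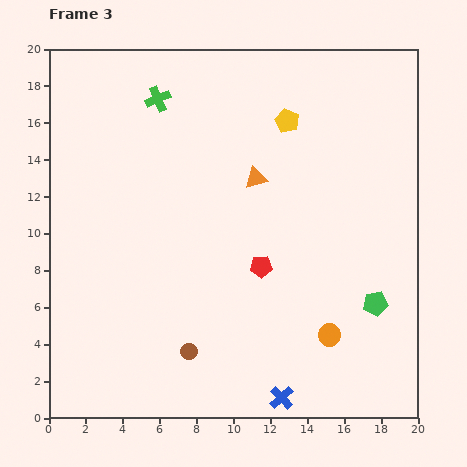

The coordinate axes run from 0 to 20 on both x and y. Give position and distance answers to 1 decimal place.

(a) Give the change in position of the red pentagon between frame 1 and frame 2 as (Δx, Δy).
(-5.6, -4.8)

The red pentagon was at (11.5, 17.7) in frame 1 and (5.9, 12.9) in frame 2.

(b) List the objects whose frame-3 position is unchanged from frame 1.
the yellow pentagon, the brown circle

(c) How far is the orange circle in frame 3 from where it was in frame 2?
5.2

The orange circle moved from (10.2, 6.0) to (15.2, 4.5), a distance of √(5.0² + 1.5²) ≈ 5.2.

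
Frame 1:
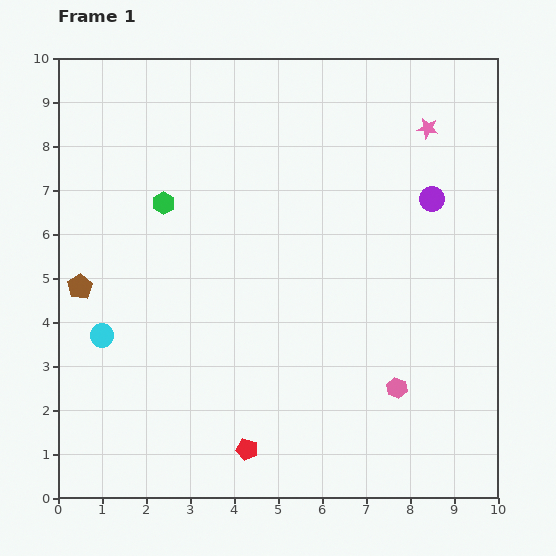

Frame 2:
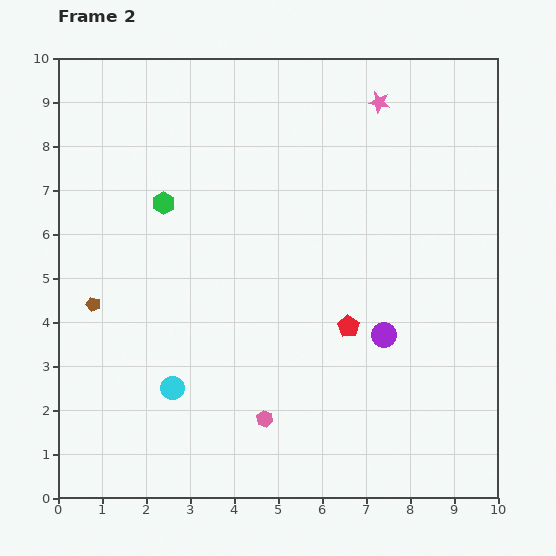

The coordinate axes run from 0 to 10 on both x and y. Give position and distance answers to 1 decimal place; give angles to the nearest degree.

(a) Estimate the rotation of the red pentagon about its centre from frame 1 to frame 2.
18° clockwise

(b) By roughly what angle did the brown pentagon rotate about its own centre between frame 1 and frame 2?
25° counter-clockwise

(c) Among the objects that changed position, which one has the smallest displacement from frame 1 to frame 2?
the brown pentagon

(moved 0.5)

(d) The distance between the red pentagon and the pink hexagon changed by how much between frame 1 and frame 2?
-0.9

Distance in frame 1: 3.7. Distance in frame 2: 2.8.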